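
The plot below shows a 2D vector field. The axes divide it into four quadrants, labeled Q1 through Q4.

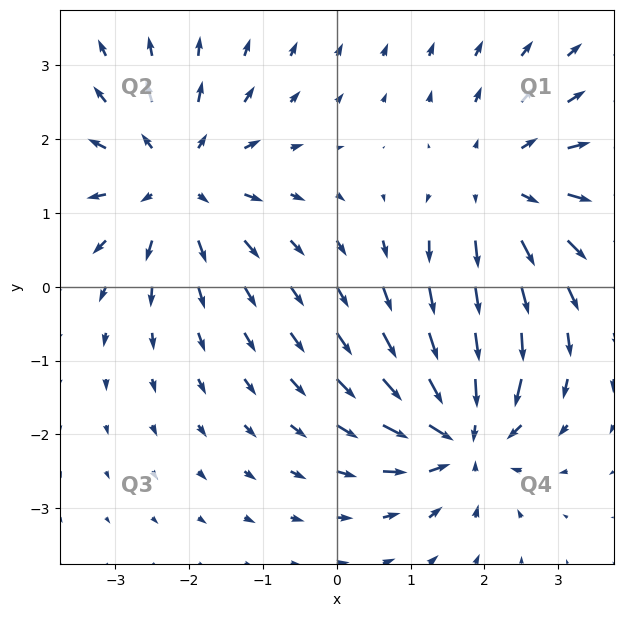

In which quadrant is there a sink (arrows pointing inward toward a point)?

Q4

The sink sits at approximately (1.7, -2.0), which lies in quadrant Q4. The divergence there is about -7, negative as expected for a sink.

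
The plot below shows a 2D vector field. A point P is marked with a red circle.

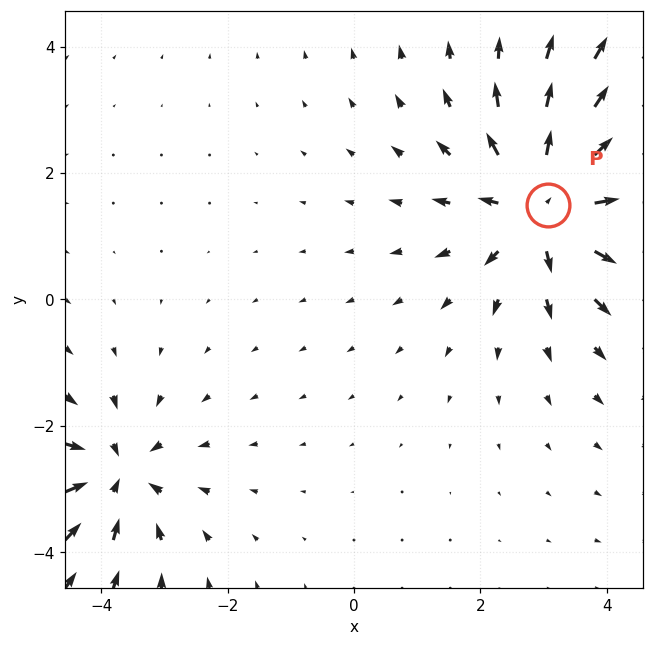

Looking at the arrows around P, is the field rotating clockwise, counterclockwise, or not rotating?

Near P at (3.1, 1.5) the arrows show no circulation. The curl there is ≈0.

not rotating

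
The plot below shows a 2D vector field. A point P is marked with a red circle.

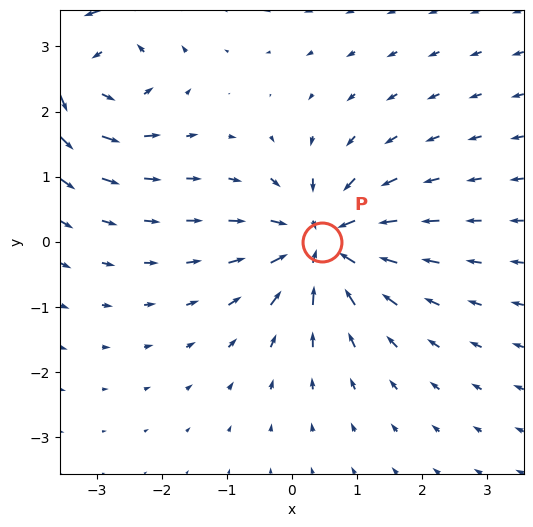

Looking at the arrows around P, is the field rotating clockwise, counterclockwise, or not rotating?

not rotating

Near P at (0.5, -0.0) the arrows show no circulation. The curl there is ≈0.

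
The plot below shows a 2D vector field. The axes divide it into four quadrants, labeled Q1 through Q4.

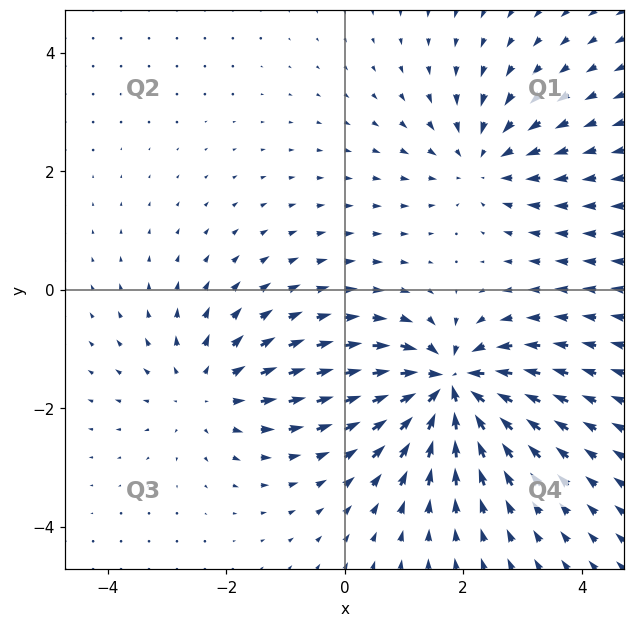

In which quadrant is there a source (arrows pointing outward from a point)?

The source sits at approximately (-2.3, -1.7), which lies in quadrant Q3. The divergence there is about +3, positive as expected for a source.

Q3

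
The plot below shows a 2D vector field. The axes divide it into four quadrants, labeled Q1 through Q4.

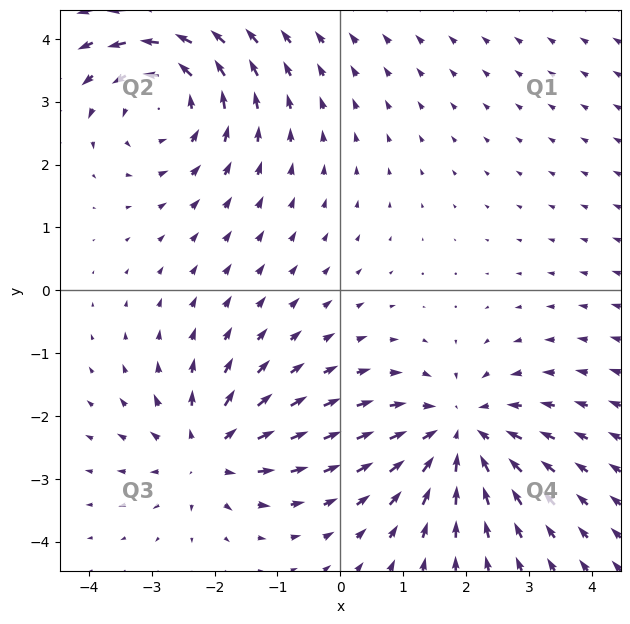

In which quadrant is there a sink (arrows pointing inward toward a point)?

Q4

The sink sits at approximately (1.9, -2.3), which lies in quadrant Q4. The divergence there is about -4, negative as expected for a sink.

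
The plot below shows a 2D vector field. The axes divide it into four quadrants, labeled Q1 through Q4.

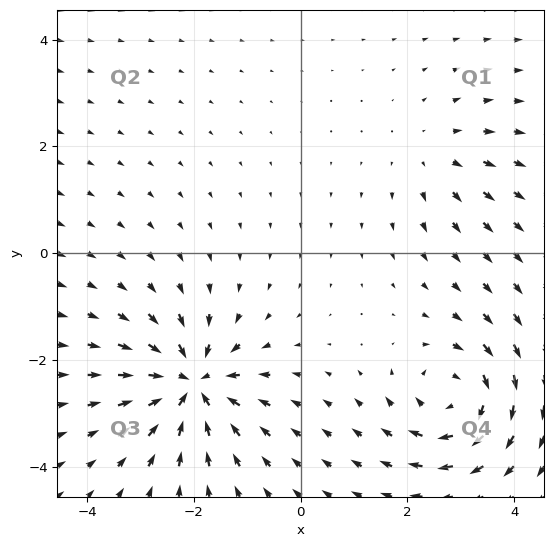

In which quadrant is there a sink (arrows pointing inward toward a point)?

The sink sits at approximately (-2.0, -2.5), which lies in quadrant Q3. The divergence there is about -7, negative as expected for a sink.

Q3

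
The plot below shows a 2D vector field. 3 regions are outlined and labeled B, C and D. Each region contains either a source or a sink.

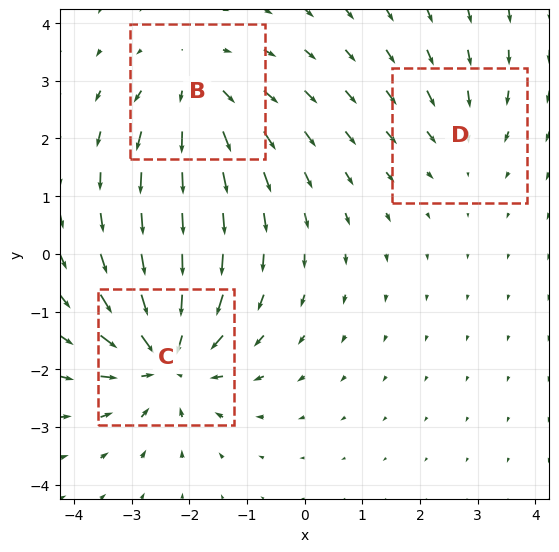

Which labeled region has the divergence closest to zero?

Divergence at each region's feature centre — B: about +3, C: about -5, D: about -2. Region D is closest to zero.

D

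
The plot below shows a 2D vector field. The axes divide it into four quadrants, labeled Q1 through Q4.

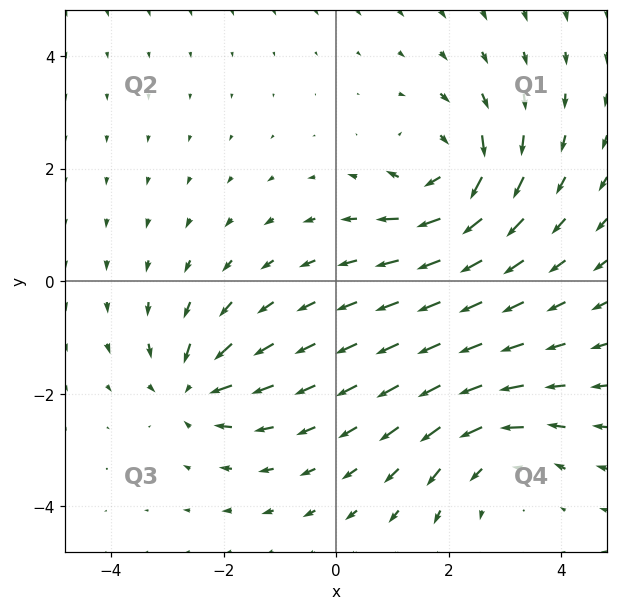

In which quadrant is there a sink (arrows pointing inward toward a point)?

Q3

The sink sits at approximately (-2.5, -1.9), which lies in quadrant Q3. The divergence there is about -6, negative as expected for a sink.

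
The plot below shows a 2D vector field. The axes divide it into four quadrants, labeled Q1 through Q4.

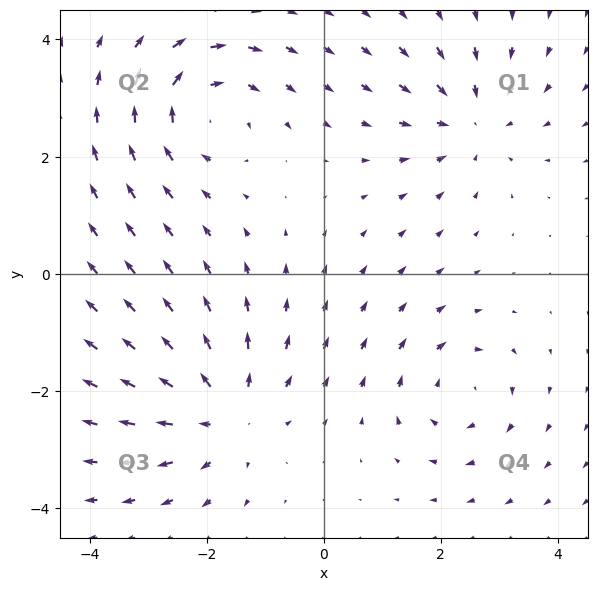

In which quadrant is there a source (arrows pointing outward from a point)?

The source sits at approximately (-1.7, -2.4), which lies in quadrant Q3. The divergence there is about +4, positive as expected for a source.

Q3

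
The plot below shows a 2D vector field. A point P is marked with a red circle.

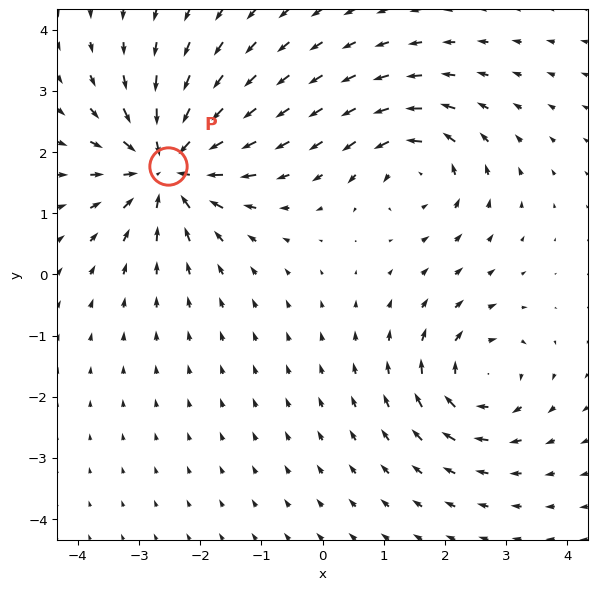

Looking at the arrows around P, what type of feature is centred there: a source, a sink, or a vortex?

At P (-2.5, 1.8) the arrows converge inward. Divergence about -5, curl ≈0 — negative divergence with near-zero curl is a sink.

sink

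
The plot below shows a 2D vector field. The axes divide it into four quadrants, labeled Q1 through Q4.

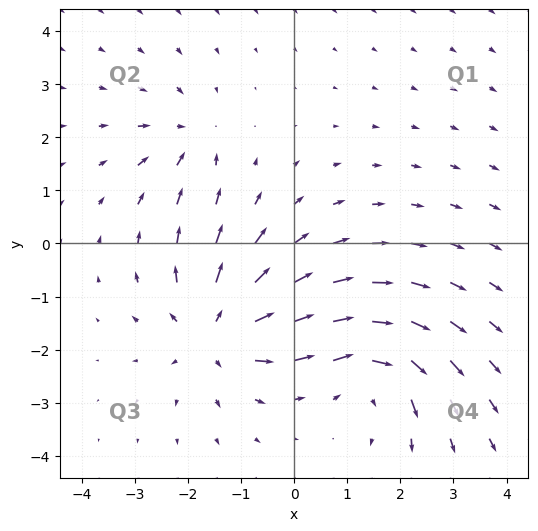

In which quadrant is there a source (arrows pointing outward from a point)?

Q3

The source sits at approximately (-1.4, -1.6), which lies in quadrant Q3. The divergence there is about +5, positive as expected for a source.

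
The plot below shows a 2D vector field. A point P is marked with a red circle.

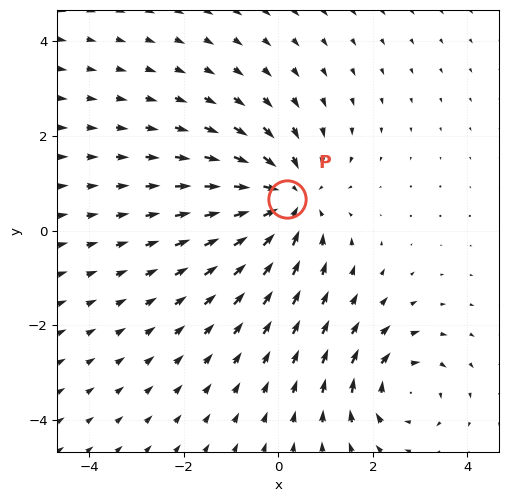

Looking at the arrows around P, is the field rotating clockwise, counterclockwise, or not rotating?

Near P at (0.2, 0.7) the arrows show no circulation. The curl there is ≈0.

not rotating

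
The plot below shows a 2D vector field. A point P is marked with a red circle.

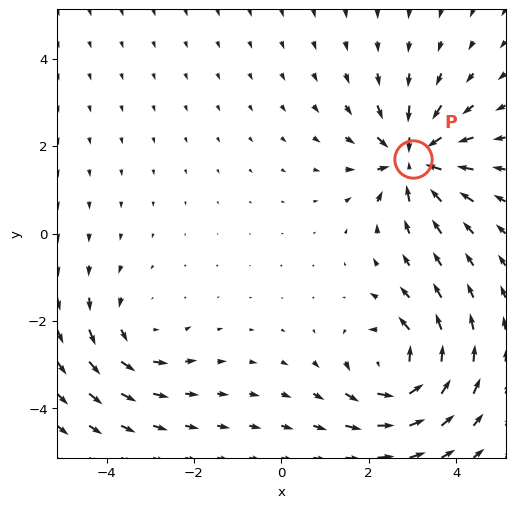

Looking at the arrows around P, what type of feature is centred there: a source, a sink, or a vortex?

sink

At P (3.0, 1.7) the arrows converge inward. Divergence about -6, curl ≈0 — negative divergence with near-zero curl is a sink.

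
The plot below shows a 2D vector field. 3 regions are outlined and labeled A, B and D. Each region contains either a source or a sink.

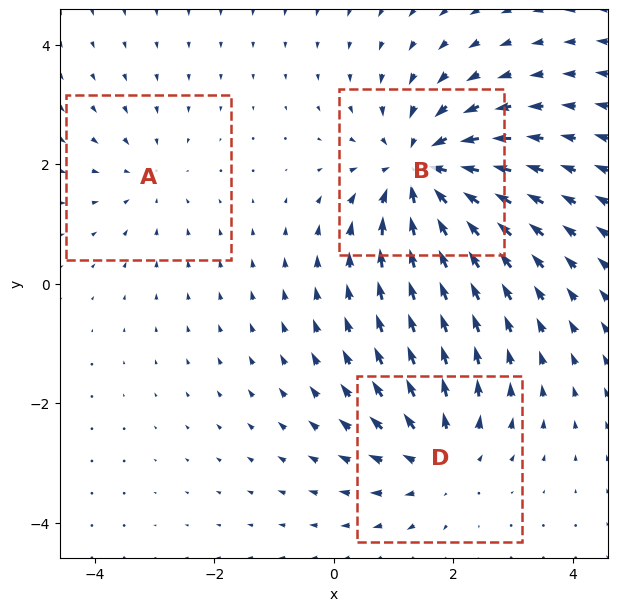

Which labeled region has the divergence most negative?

B

Divergence at each region's feature centre — A: about -2, B: about -5, D: about +3. Region B is most negative.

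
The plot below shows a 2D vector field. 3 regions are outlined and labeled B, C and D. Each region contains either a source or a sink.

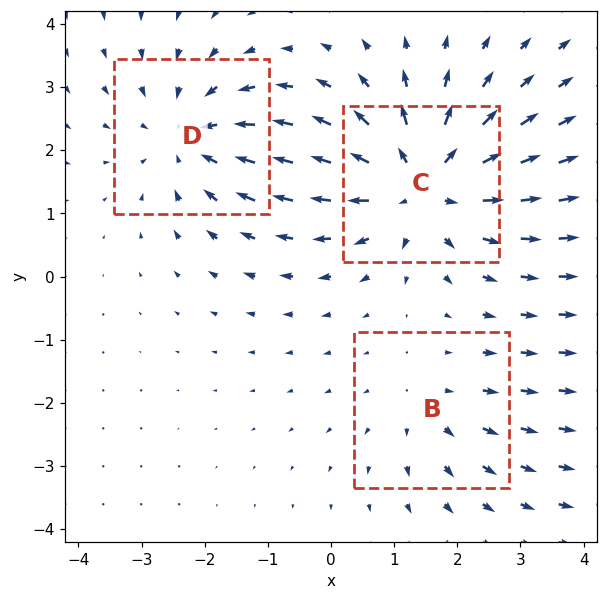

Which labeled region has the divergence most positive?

C

Divergence at each region's feature centre — B: about +2, C: about +4, D: about -3. Region C is most positive.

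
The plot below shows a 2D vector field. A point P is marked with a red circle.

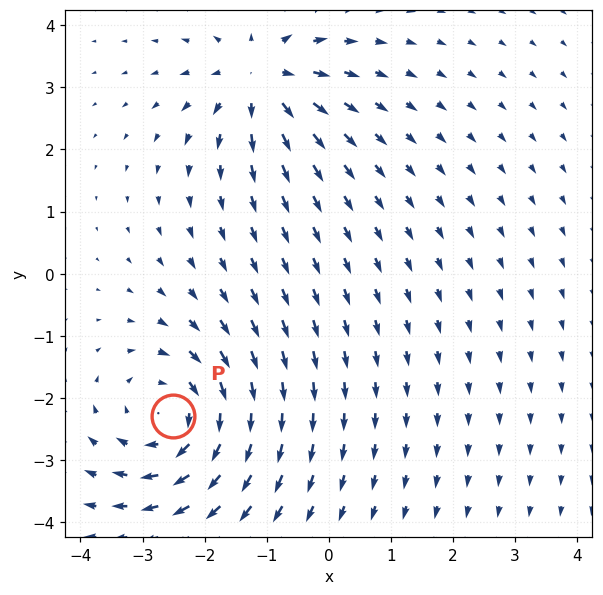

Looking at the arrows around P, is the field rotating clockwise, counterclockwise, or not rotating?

clockwise

Near P at (-2.5, -2.3) the arrows circulate clockwise. The curl (z-component) there is about -4; negative curl means clockwise rotation.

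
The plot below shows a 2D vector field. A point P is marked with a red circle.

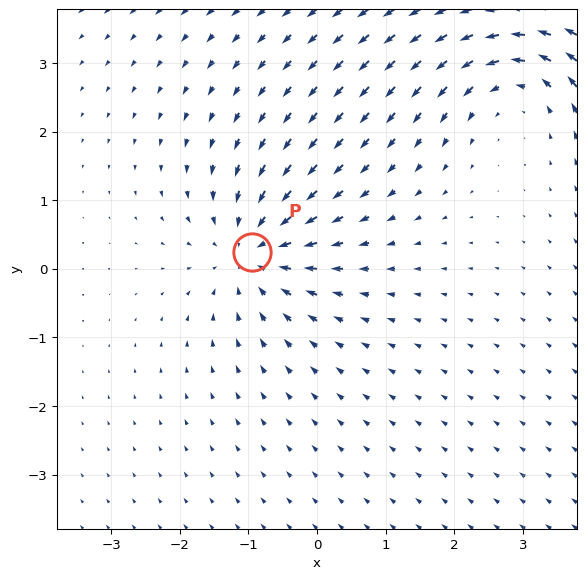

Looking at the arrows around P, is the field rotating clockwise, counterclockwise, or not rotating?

Near P at (-0.9, 0.2) the arrows show no circulation. The curl there is ≈0.

not rotating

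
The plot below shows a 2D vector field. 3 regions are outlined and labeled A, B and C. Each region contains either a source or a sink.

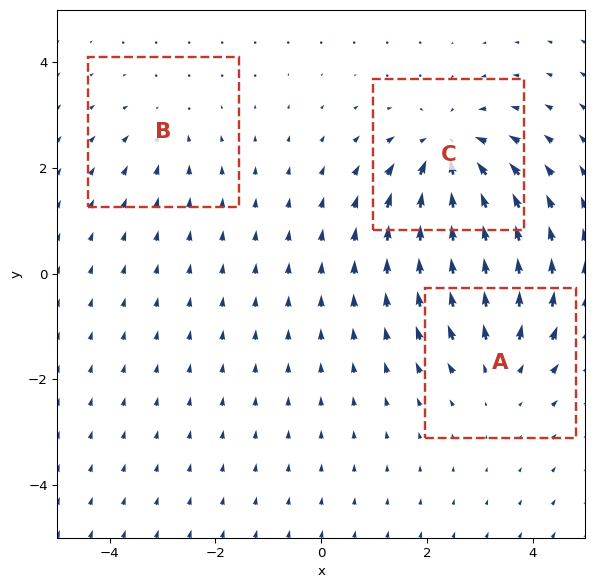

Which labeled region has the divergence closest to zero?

B

Divergence at each region's feature centre — A: about +3, B: about -2, C: about -5. Region B is closest to zero.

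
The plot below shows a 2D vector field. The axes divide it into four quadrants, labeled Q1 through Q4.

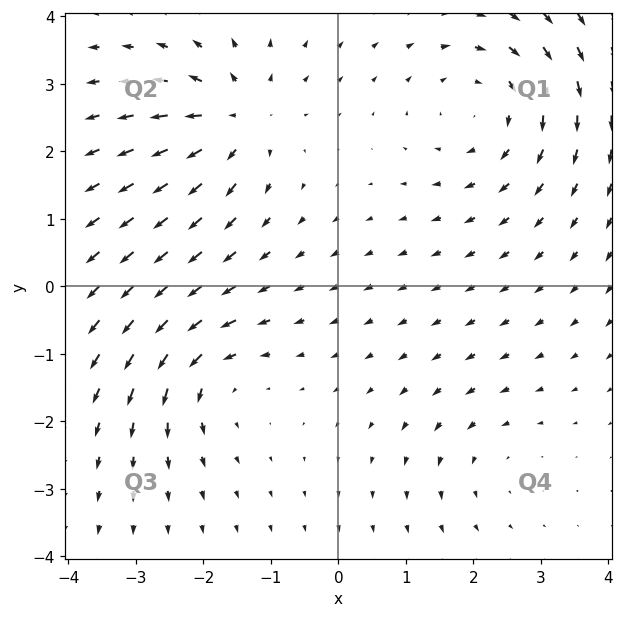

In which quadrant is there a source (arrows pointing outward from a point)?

Q2

The source sits at approximately (-1.5, 2.5), which lies in quadrant Q2. The divergence there is about +5, positive as expected for a source.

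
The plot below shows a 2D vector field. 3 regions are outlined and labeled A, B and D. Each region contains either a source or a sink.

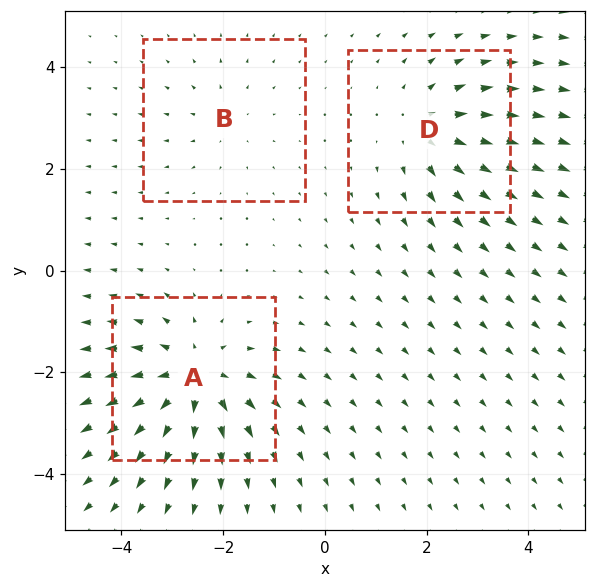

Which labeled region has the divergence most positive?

Divergence at each region's feature centre — A: about +5, B: about +2, D: about +4. Region A is most positive.

A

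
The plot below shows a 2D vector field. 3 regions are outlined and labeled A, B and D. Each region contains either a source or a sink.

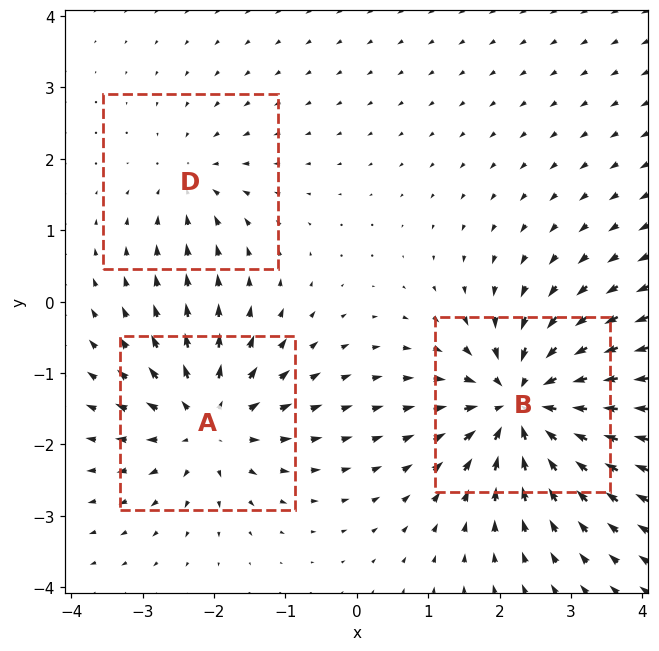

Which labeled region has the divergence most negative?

Divergence at each region's feature centre — A: about +4, B: about -6, D: about -2. Region B is most negative.

B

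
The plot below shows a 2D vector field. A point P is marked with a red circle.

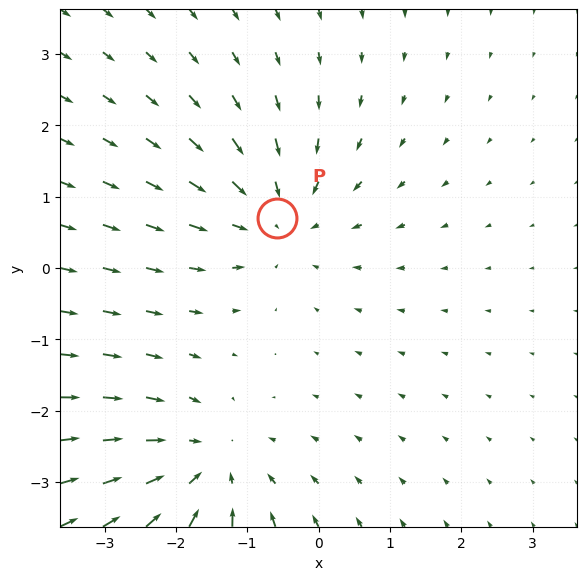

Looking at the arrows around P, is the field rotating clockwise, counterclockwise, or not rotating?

not rotating

Near P at (-0.6, 0.7) the arrows show no circulation. The curl there is ≈0.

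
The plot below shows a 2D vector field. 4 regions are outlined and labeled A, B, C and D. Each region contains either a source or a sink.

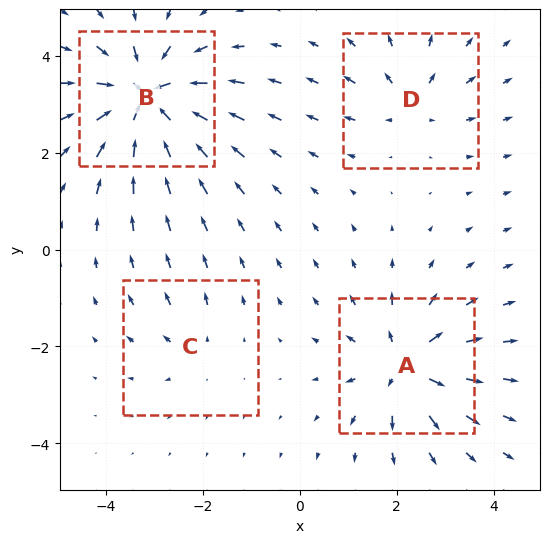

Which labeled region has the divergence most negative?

Divergence at each region's feature centre — A: about +6, B: about -8, C: about +2, D: about +4. Region B is most negative.

B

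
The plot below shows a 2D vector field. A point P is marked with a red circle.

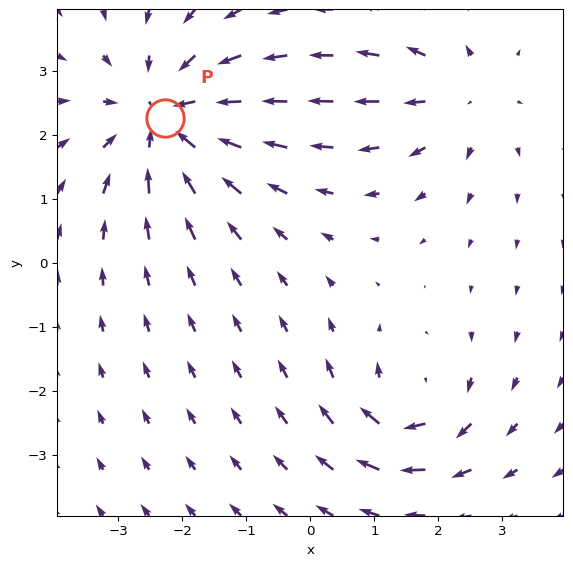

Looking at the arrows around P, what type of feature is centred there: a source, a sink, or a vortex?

At P (-2.3, 2.3) the arrows converge inward. Divergence about -4, curl ≈0 — negative divergence with near-zero curl is a sink.

sink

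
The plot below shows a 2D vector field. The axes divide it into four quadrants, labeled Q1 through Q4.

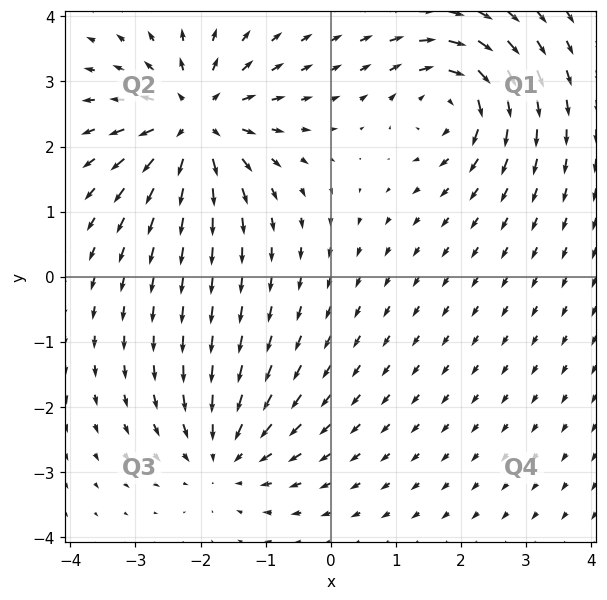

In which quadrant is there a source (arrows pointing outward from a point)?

The source sits at approximately (-2.1, 2.4), which lies in quadrant Q2. The divergence there is about +6, positive as expected for a source.

Q2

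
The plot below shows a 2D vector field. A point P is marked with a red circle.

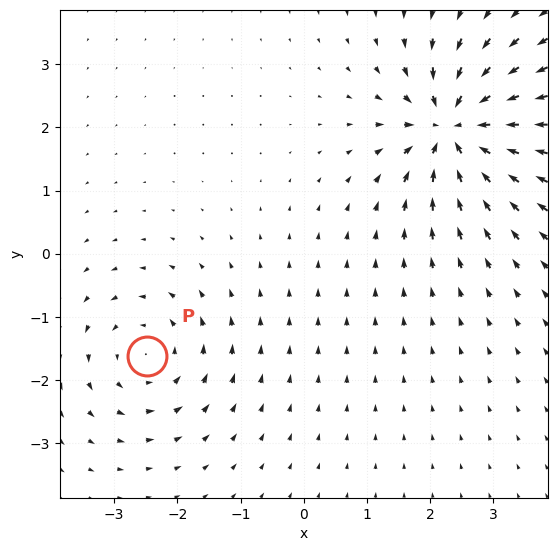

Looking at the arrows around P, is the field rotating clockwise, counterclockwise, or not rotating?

Near P at (-2.5, -1.6) the arrows circulate counterclockwise. The curl (z-component) there is about +3; positive curl means counterclockwise rotation.

counterclockwise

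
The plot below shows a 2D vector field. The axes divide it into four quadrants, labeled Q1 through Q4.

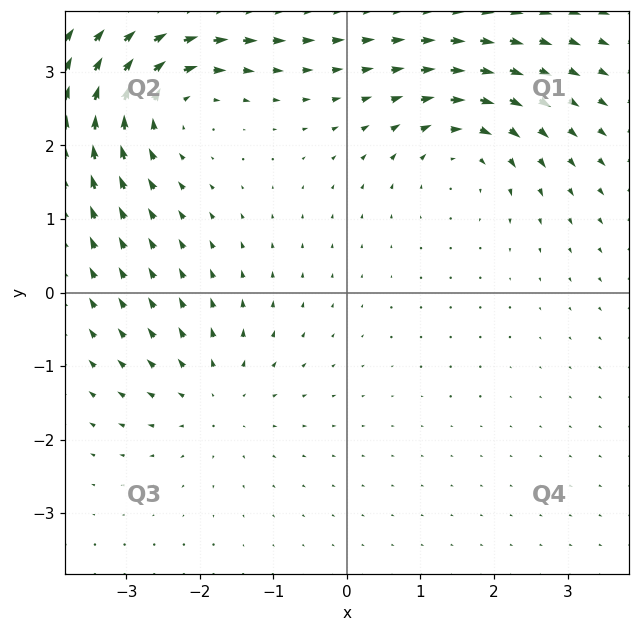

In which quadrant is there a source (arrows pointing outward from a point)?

Q3

The source sits at approximately (-1.8, -1.4), which lies in quadrant Q3. The divergence there is about +3, positive as expected for a source.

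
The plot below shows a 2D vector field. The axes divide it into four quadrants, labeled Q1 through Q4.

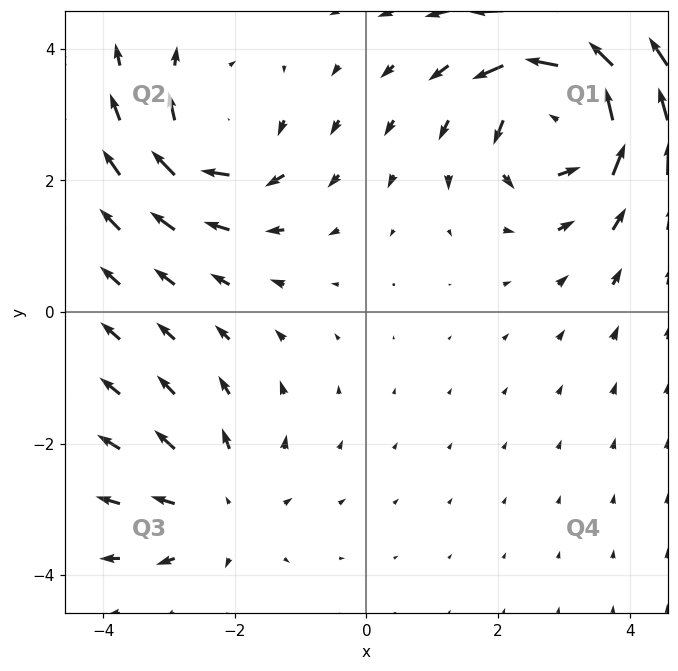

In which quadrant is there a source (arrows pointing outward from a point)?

Q3

The source sits at approximately (-2.2, -3.0), which lies in quadrant Q3. The divergence there is about +2, positive as expected for a source.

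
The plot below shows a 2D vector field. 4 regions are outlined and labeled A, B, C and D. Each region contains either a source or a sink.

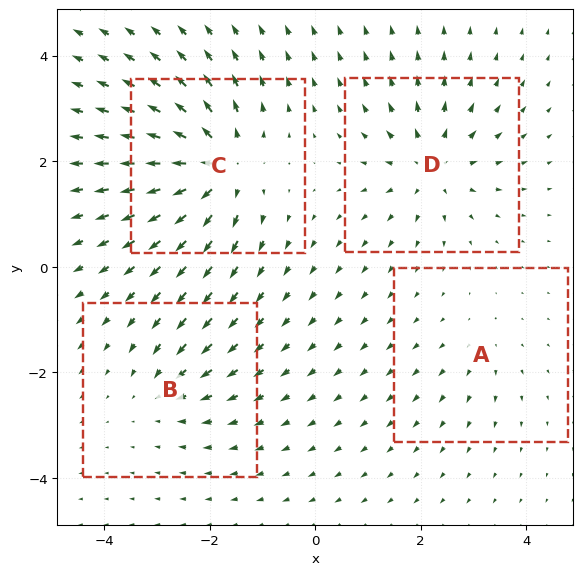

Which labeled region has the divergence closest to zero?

A

Divergence at each region's feature centre — A: about +2, B: about -3, C: about +8, D: about +6. Region A is closest to zero.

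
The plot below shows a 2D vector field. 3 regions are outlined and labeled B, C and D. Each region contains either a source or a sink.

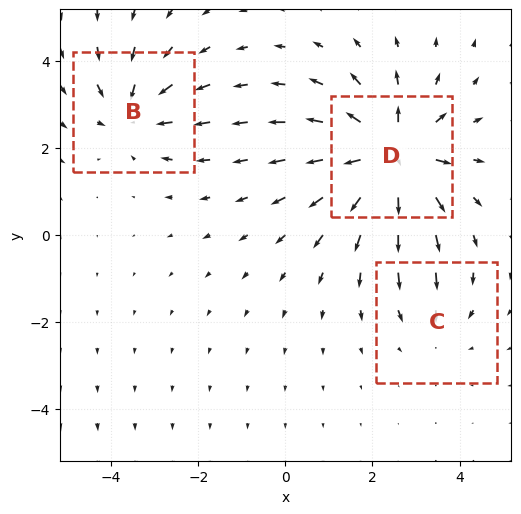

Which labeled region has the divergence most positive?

D

Divergence at each region's feature centre — B: about -3, C: about -2, D: about +5. Region D is most positive.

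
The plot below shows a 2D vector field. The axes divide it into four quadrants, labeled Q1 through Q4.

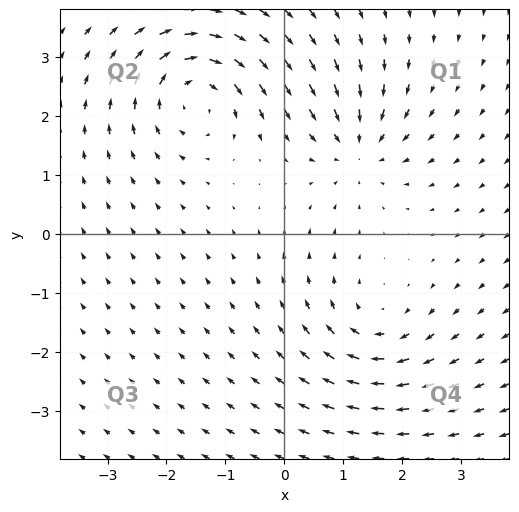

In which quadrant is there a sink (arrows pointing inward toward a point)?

The sink sits at approximately (1.2, 1.5), which lies in quadrant Q1. The divergence there is about -5, negative as expected for a sink.

Q1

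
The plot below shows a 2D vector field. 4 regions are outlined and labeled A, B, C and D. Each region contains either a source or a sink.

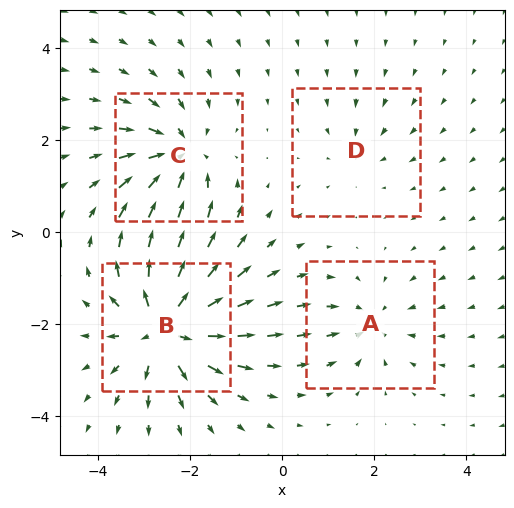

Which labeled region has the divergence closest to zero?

Divergence at each region's feature centre — A: about -4, B: about +7, C: about -5, D: about -2. Region D is closest to zero.

D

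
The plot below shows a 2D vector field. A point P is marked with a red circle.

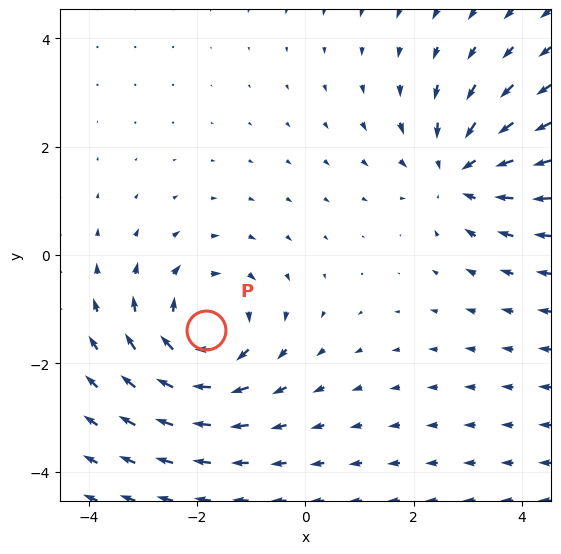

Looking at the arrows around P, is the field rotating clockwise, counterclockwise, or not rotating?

Near P at (-1.8, -1.4) the arrows circulate clockwise. The curl (z-component) there is about -4; negative curl means clockwise rotation.

clockwise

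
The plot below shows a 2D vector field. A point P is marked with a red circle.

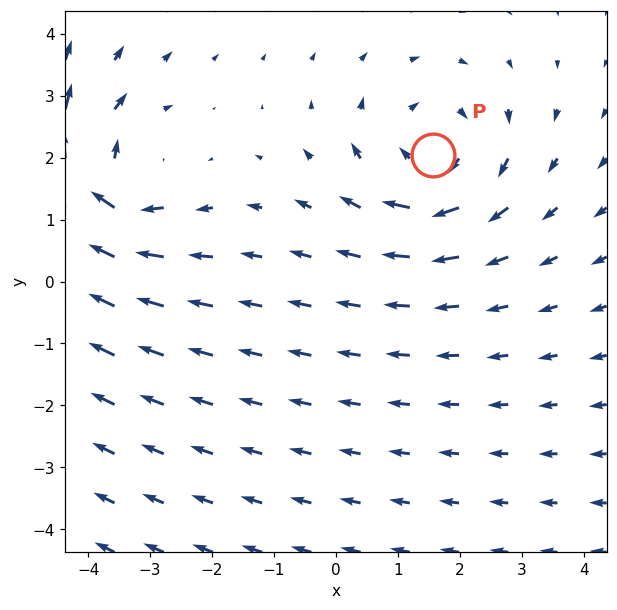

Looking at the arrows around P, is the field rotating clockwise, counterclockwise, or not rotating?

Near P at (1.6, 2.0) the arrows circulate clockwise. The curl (z-component) there is about -4; negative curl means clockwise rotation.

clockwise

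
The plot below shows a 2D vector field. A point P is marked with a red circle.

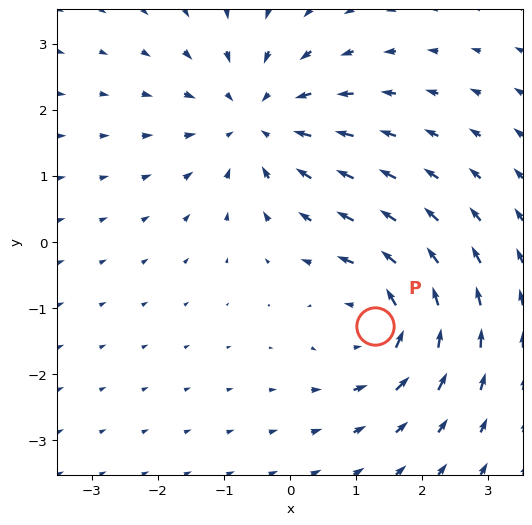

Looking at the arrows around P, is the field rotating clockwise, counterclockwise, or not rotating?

counterclockwise

Near P at (1.3, -1.3) the arrows circulate counterclockwise. The curl (z-component) there is about +4; positive curl means counterclockwise rotation.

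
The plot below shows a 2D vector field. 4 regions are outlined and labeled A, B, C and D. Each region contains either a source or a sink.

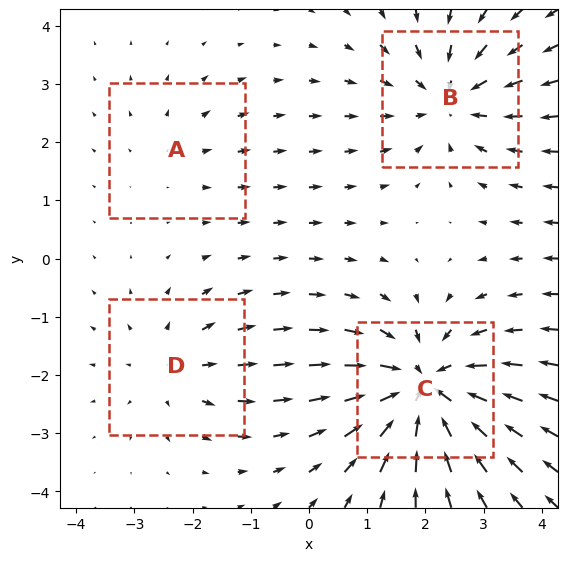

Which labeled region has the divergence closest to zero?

Divergence at each region's feature centre — A: about +2, B: about -4, C: about -7, D: about +3. Region A is closest to zero.

A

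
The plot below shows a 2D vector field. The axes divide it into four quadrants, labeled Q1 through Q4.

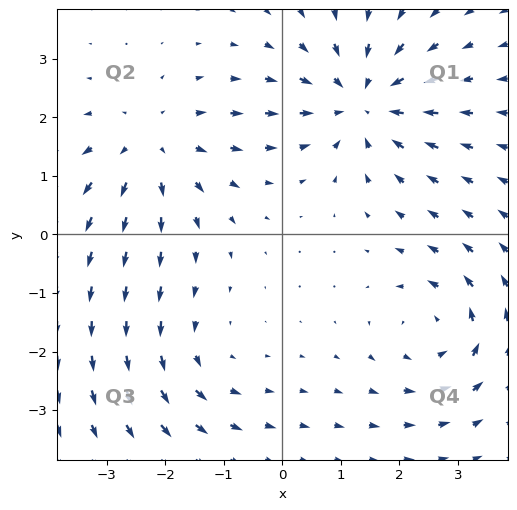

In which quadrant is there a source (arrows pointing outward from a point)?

Q2

The source sits at approximately (-2.2, 1.5), which lies in quadrant Q2. The divergence there is about +3, positive as expected for a source.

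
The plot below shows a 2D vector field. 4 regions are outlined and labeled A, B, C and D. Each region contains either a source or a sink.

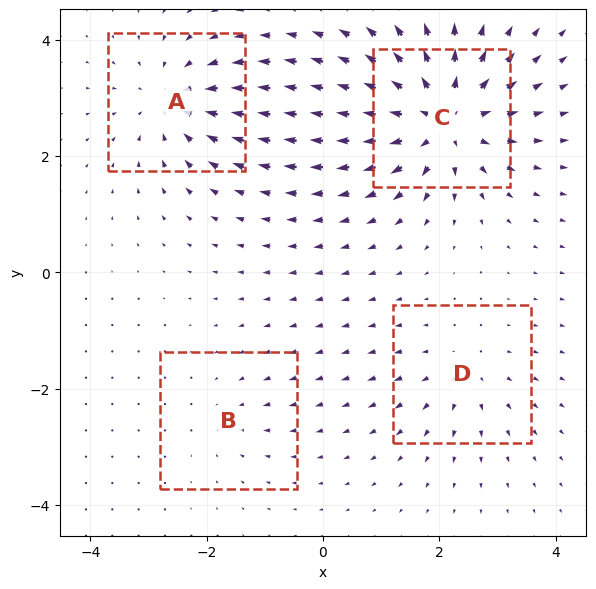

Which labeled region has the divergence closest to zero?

Divergence at each region's feature centre — A: about -5, B: about -2, C: about +8, D: about +3. Region B is closest to zero.

B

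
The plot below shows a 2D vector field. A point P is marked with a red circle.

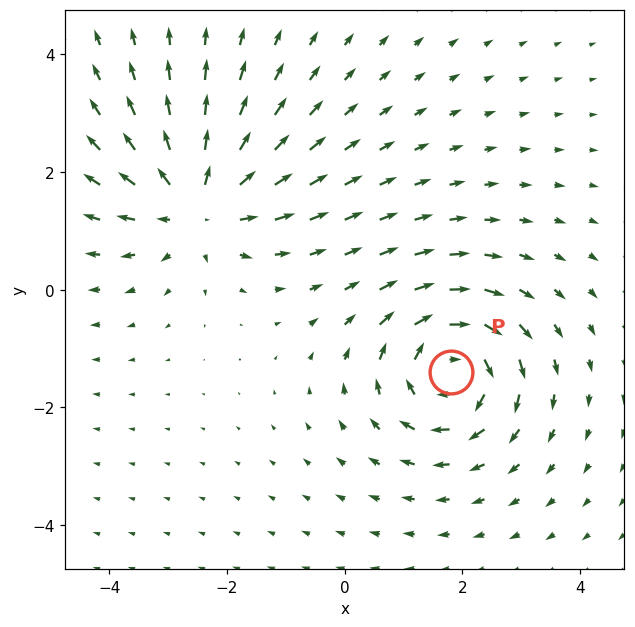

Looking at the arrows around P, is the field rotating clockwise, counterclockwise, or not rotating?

clockwise

Near P at (1.8, -1.4) the arrows circulate clockwise. The curl (z-component) there is about -6; negative curl means clockwise rotation.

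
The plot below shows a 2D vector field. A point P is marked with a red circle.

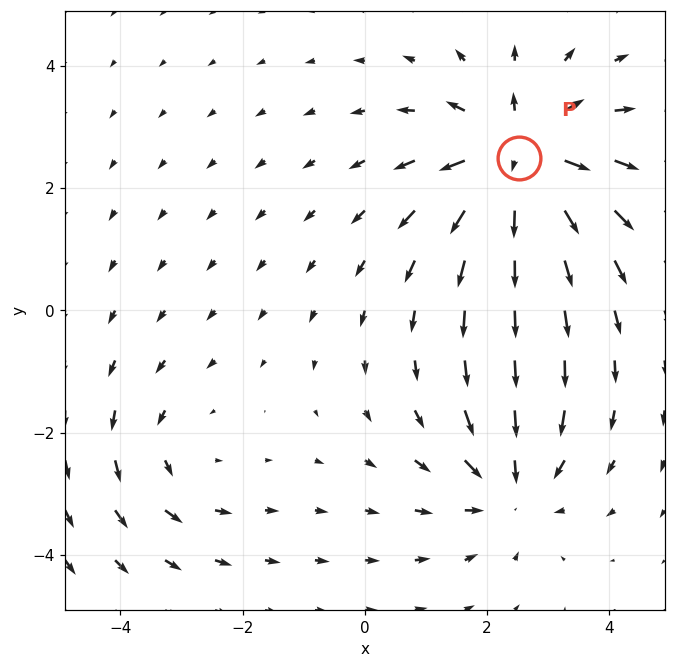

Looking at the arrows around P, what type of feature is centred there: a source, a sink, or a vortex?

At P (2.5, 2.5) the arrows spread outward. Divergence about +5, curl ≈0 — positive divergence with near-zero curl is a source.

source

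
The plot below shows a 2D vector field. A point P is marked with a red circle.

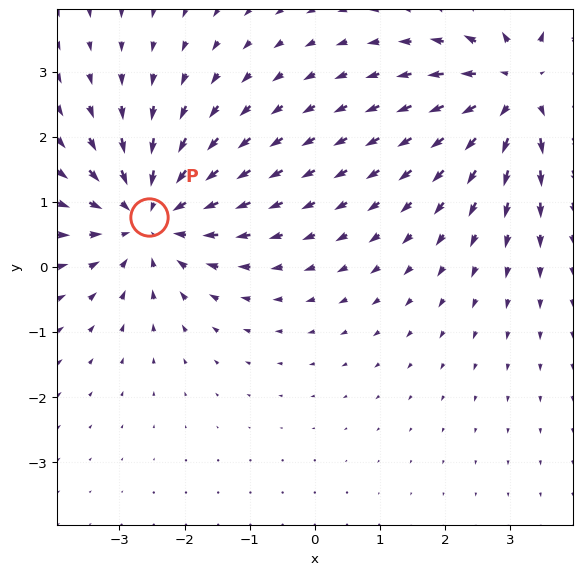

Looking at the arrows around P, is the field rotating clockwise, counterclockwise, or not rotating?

not rotating

Near P at (-2.5, 0.8) the arrows show no circulation. The curl there is ≈0.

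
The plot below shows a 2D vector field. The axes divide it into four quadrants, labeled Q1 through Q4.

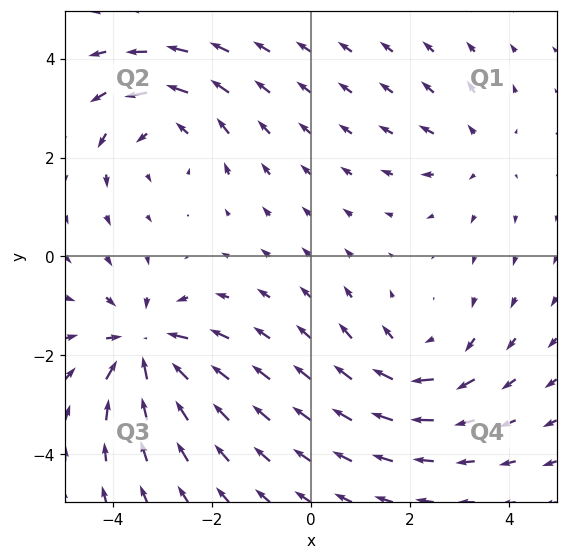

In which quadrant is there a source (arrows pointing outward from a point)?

The source sits at approximately (3.4, 2.1), which lies in quadrant Q1. The divergence there is about +3, positive as expected for a source.

Q1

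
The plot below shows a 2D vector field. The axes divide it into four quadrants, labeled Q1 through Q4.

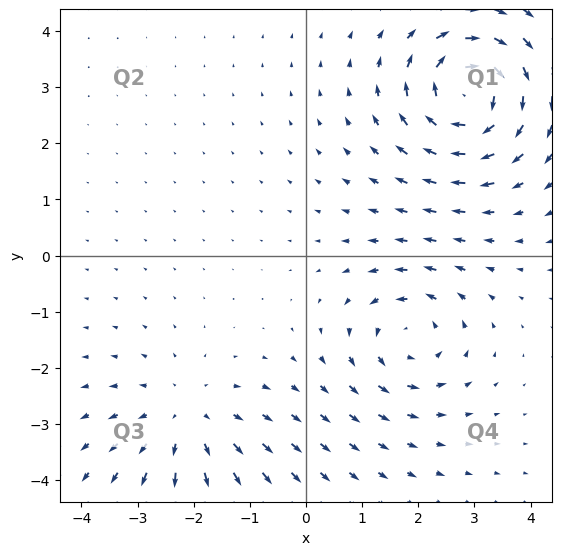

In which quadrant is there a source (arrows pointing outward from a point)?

Q3

The source sits at approximately (-2.1, -2.9), which lies in quadrant Q3. The divergence there is about +3, positive as expected for a source.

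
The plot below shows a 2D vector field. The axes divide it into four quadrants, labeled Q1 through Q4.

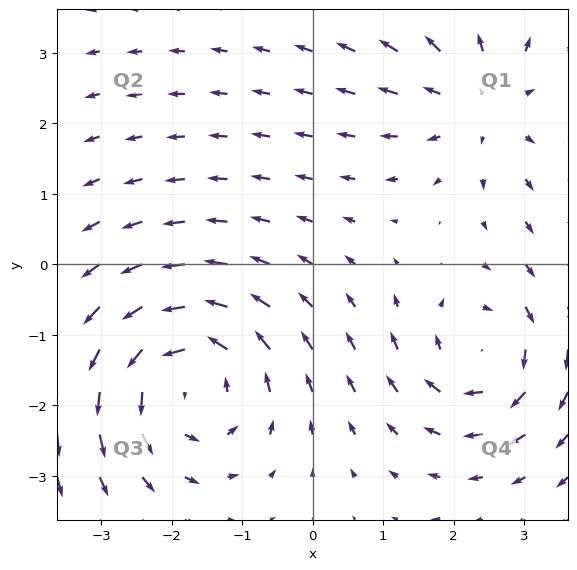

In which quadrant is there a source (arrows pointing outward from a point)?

Q1

The source sits at approximately (2.4, 2.3), which lies in quadrant Q1. The divergence there is about +3, positive as expected for a source.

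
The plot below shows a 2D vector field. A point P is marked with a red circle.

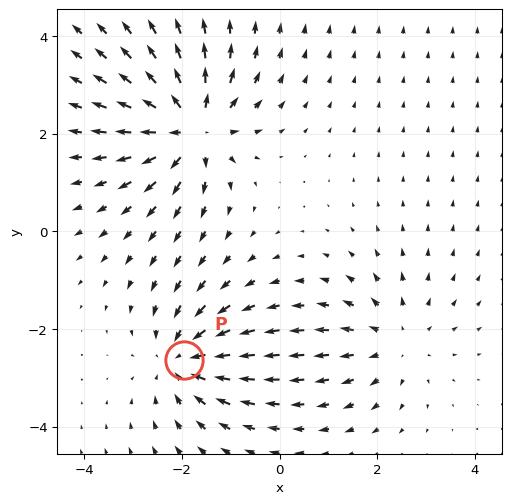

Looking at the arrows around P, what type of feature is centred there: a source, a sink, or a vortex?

sink

At P (-2.0, -2.6) the arrows converge inward. Divergence about -4, curl ≈0 — negative divergence with near-zero curl is a sink.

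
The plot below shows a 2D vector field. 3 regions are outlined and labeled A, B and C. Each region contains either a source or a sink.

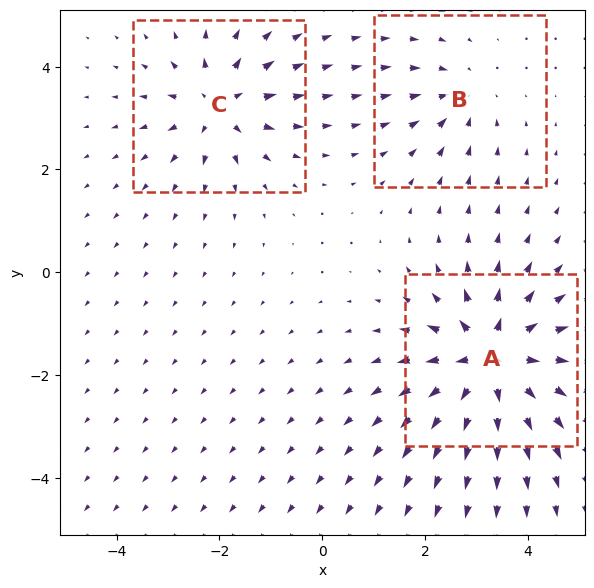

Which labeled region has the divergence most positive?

Divergence at each region's feature centre — A: about +6, B: about -3, C: about +4. Region A is most positive.

A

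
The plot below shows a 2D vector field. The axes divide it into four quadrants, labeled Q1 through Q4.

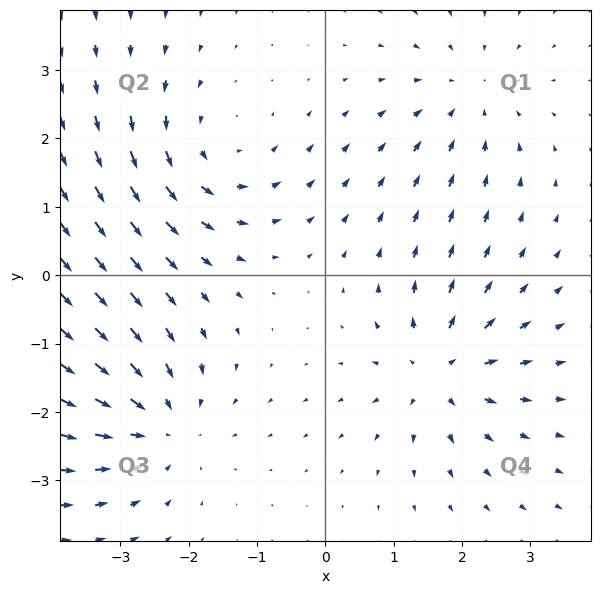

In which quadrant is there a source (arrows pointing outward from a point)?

The source sits at approximately (1.7, -1.4), which lies in quadrant Q4. The divergence there is about +5, positive as expected for a source.

Q4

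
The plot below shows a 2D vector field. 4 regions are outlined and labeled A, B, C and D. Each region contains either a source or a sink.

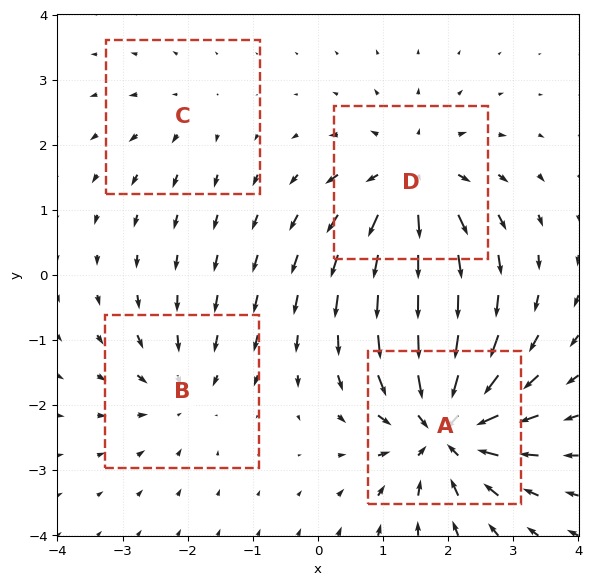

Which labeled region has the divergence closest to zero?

Divergence at each region's feature centre — A: about -8, B: about -4, C: about +2, D: about +6. Region C is closest to zero.

C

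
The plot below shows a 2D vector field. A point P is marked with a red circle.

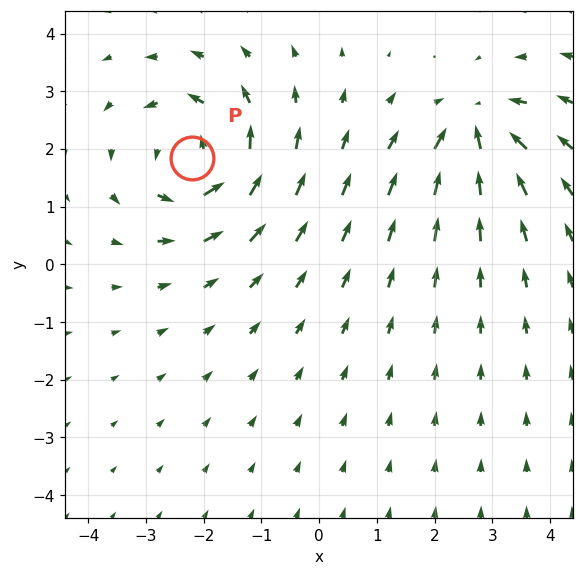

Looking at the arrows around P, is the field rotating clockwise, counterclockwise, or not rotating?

counterclockwise

Near P at (-2.2, 1.9) the arrows circulate counterclockwise. The curl (z-component) there is about +5; positive curl means counterclockwise rotation.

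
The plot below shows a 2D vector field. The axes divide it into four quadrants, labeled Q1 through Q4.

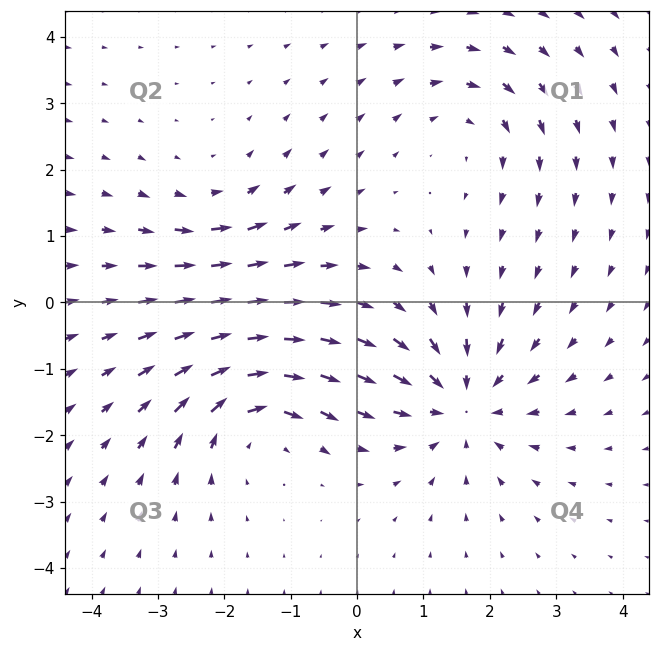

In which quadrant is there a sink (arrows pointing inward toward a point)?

The sink sits at approximately (1.6, -1.5), which lies in quadrant Q4. The divergence there is about -5, negative as expected for a sink.

Q4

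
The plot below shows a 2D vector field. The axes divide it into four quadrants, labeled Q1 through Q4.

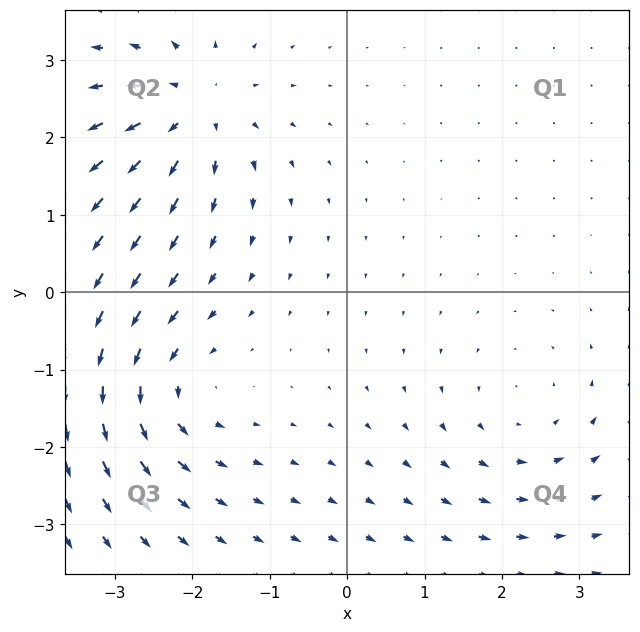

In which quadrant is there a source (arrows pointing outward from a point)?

The source sits at approximately (-2.0, 2.4), which lies in quadrant Q2. The divergence there is about +5, positive as expected for a source.

Q2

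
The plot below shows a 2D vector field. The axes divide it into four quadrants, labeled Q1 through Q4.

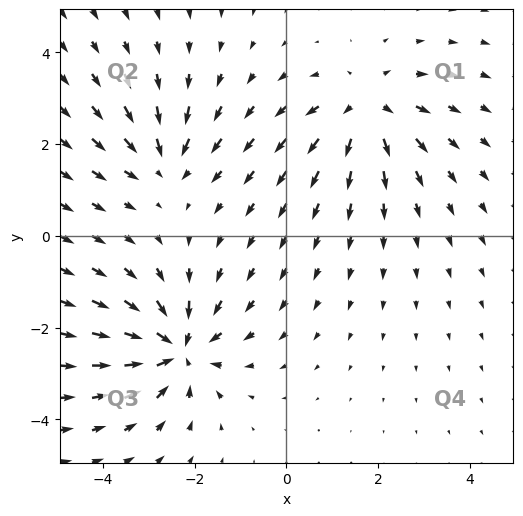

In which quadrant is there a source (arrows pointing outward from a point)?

Q1

The source sits at approximately (1.8, 2.8), which lies in quadrant Q1. The divergence there is about +4, positive as expected for a source.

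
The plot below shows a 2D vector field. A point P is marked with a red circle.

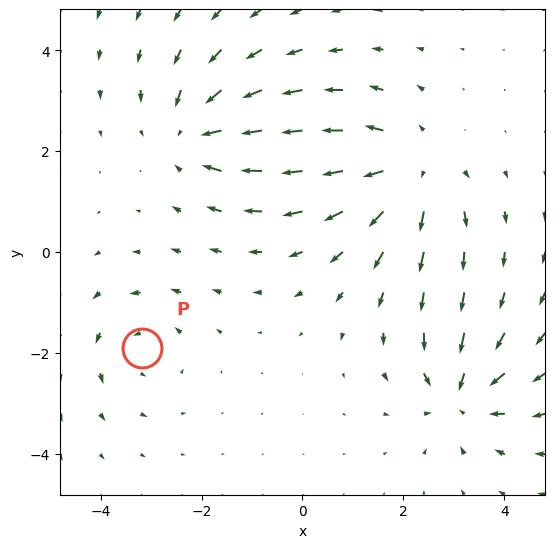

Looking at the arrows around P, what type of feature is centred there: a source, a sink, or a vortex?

vortex

At P (-3.2, -1.9) the arrows circulate counterclockwise. Divergence ≈0, curl about +3 — near-zero divergence with nonzero curl is a vortex.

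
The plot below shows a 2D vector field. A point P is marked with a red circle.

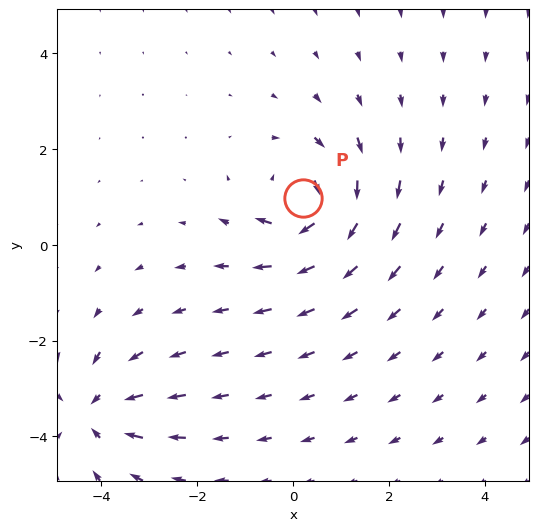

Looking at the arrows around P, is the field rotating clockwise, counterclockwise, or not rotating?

clockwise

Near P at (0.2, 1.0) the arrows circulate clockwise. The curl (z-component) there is about -5; negative curl means clockwise rotation.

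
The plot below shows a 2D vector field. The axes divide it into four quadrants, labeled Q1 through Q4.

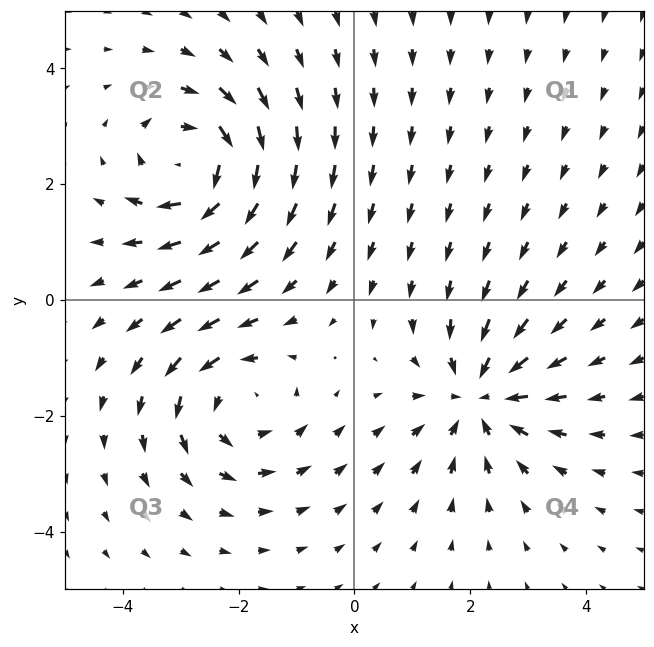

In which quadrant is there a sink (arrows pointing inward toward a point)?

The sink sits at approximately (2.2, -1.7), which lies in quadrant Q4. The divergence there is about -4, negative as expected for a sink.

Q4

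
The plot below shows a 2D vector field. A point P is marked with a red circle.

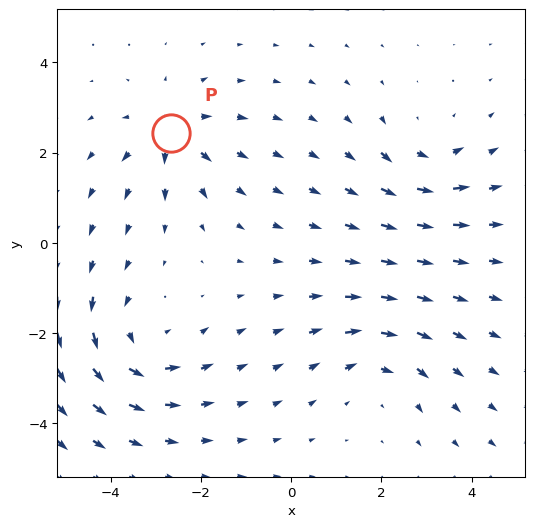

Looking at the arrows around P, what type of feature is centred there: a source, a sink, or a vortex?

source

At P (-2.7, 2.4) the arrows spread outward. Divergence about +4, curl ≈0 — positive divergence with near-zero curl is a source.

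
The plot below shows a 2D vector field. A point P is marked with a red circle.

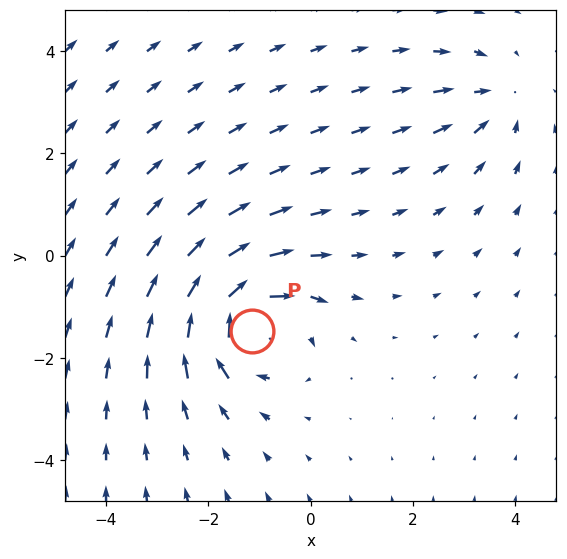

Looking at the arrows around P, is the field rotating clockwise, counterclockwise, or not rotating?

clockwise

Near P at (-1.1, -1.5) the arrows circulate clockwise. The curl (z-component) there is about -6; negative curl means clockwise rotation.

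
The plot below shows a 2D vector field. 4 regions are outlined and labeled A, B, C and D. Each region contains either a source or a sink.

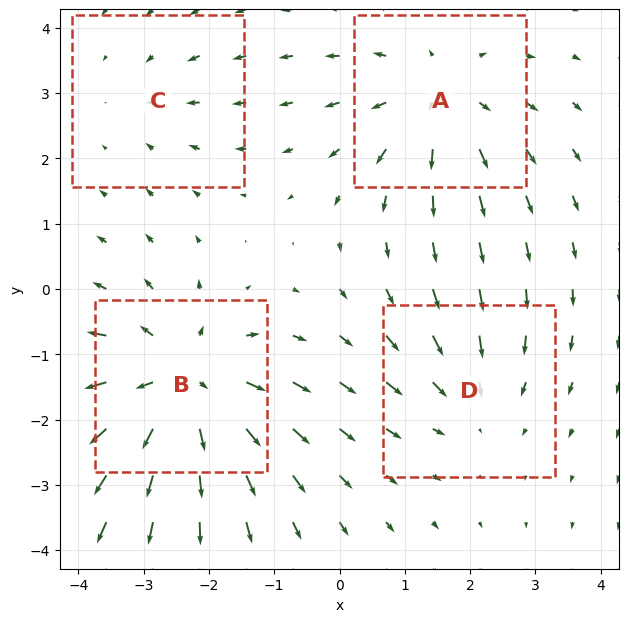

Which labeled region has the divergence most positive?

Divergence at each region's feature centre — A: about +4, B: about +6, C: about -2, D: about -3. Region B is most positive.

B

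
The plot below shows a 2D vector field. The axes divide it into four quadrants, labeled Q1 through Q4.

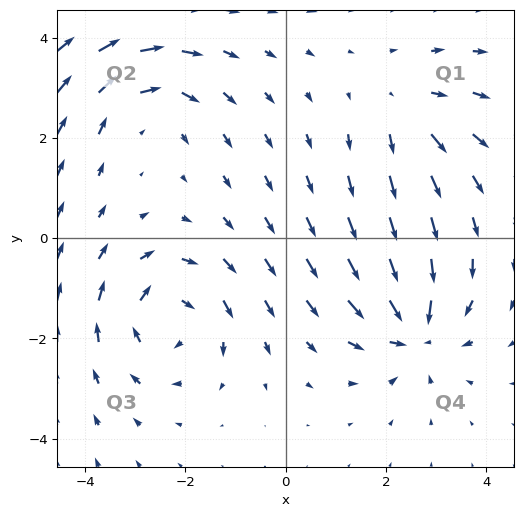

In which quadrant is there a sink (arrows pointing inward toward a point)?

The sink sits at approximately (2.6, -1.9), which lies in quadrant Q4. The divergence there is about -5, negative as expected for a sink.

Q4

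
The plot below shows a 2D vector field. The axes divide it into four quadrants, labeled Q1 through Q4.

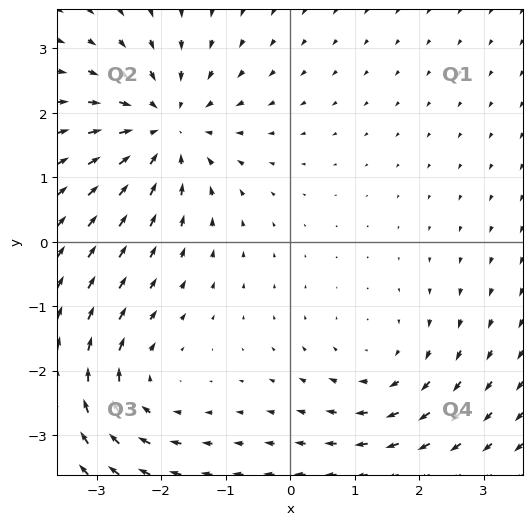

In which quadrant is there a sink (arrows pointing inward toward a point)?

Q2

The sink sits at approximately (-1.9, 1.8), which lies in quadrant Q2. The divergence there is about -5, negative as expected for a sink.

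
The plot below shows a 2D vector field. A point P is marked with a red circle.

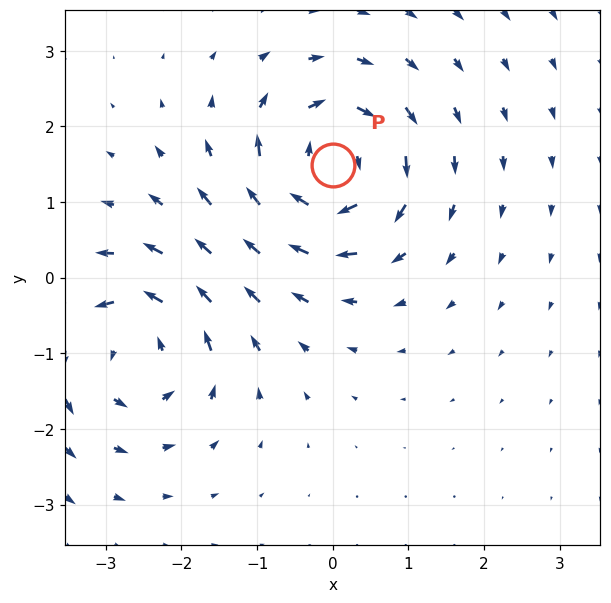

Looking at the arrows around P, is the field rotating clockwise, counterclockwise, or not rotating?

Near P at (-0.0, 1.5) the arrows circulate clockwise. The curl (z-component) there is about -5; negative curl means clockwise rotation.

clockwise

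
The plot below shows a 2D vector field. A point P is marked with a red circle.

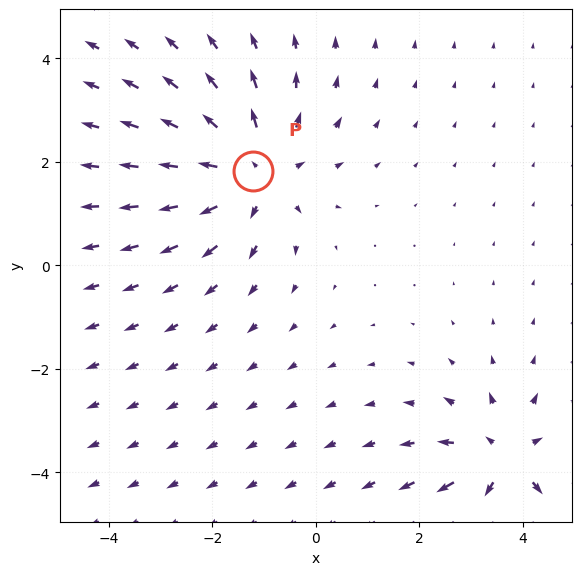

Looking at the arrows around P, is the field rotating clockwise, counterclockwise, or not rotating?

Near P at (-1.2, 1.8) the arrows show no circulation. The curl there is ≈0.

not rotating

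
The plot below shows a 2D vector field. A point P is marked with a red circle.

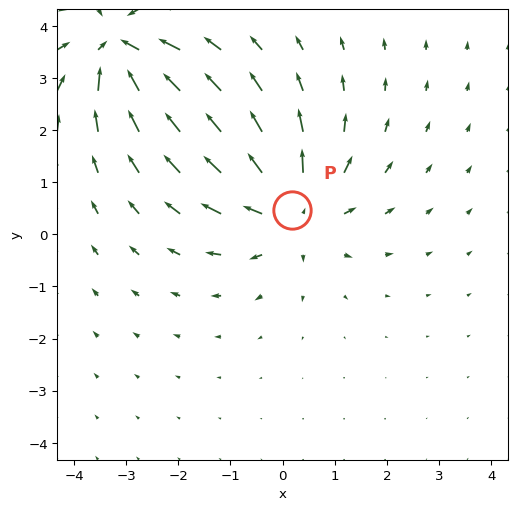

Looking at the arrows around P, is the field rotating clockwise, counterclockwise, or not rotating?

Near P at (0.2, 0.5) the arrows show no circulation. The curl there is ≈0.

not rotating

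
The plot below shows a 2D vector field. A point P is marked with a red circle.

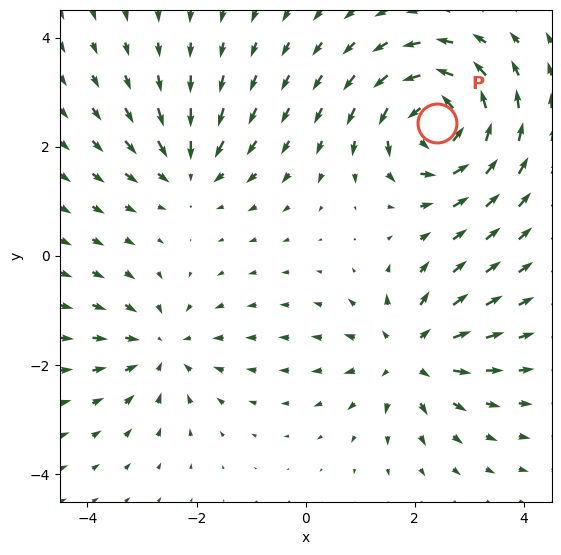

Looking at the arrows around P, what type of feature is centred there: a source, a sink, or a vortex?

vortex

At P (2.4, 2.4) the arrows circulate counterclockwise. Divergence ≈0, curl about +7 — near-zero divergence with nonzero curl is a vortex.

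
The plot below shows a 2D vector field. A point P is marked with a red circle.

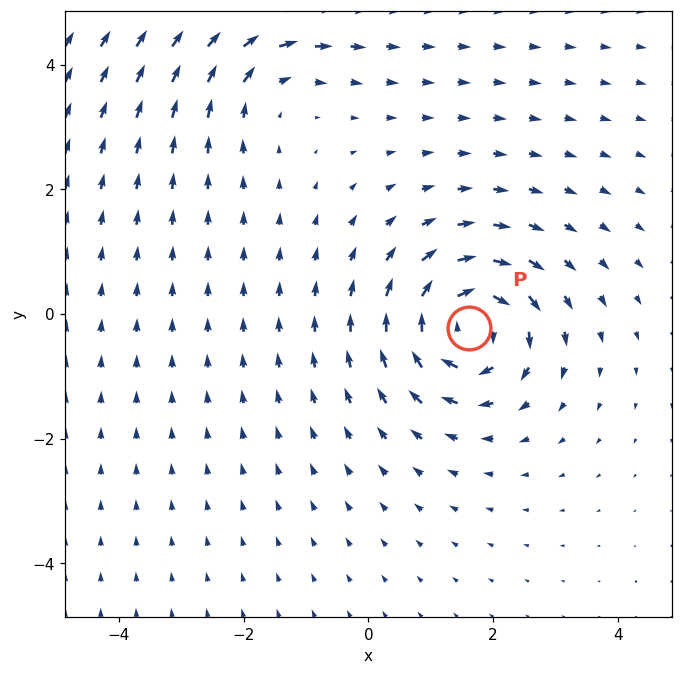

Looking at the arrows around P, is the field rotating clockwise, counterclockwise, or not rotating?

Near P at (1.6, -0.2) the arrows circulate clockwise. The curl (z-component) there is about -7; negative curl means clockwise rotation.

clockwise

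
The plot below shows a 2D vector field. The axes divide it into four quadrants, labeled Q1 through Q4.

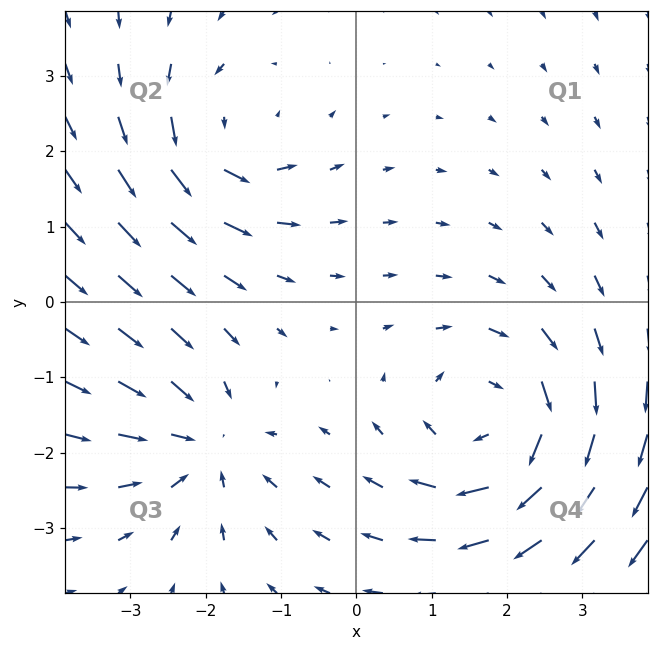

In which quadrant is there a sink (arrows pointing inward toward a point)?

Q3

The sink sits at approximately (-2.0, -1.9), which lies in quadrant Q3. The divergence there is about -3, negative as expected for a sink.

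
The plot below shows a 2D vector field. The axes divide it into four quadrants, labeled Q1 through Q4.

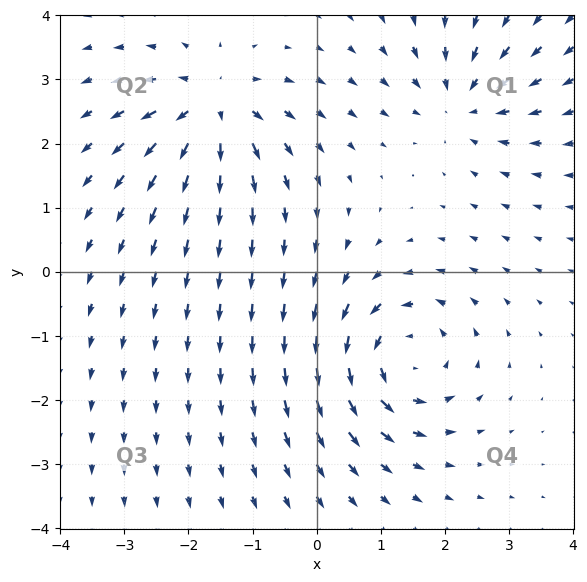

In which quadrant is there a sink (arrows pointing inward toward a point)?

Q1

The sink sits at approximately (2.3, 2.7), which lies in quadrant Q1. The divergence there is about -4, negative as expected for a sink.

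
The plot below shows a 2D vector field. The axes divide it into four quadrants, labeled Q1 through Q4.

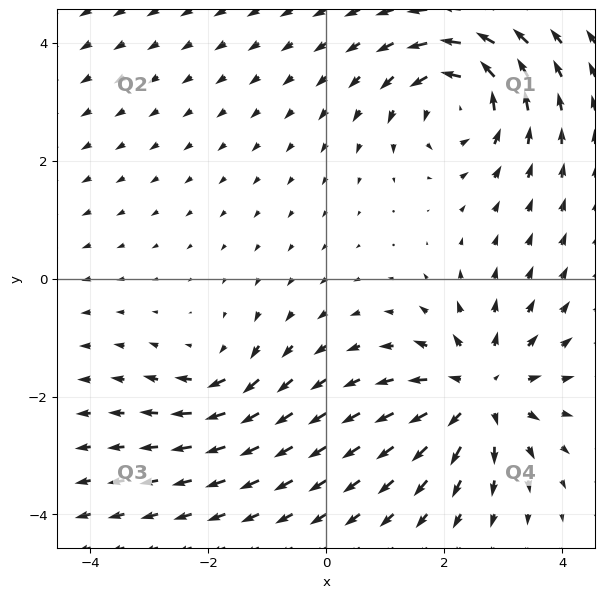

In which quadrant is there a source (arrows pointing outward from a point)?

The source sits at approximately (2.6, -1.9), which lies in quadrant Q4. The divergence there is about +5, positive as expected for a source.

Q4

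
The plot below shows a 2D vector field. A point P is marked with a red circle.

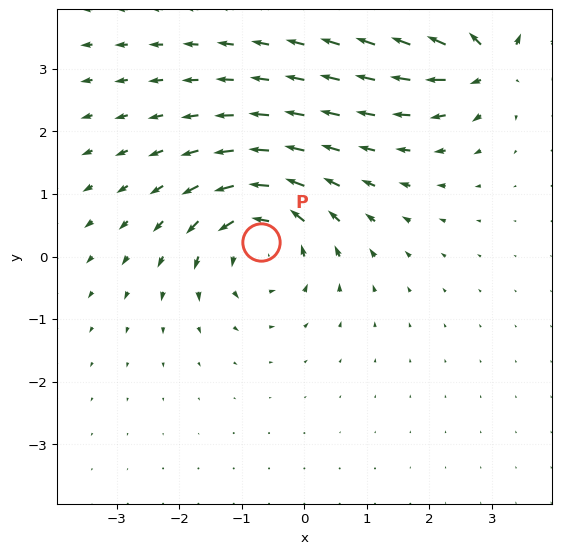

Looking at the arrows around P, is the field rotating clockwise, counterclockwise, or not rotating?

counterclockwise

Near P at (-0.7, 0.2) the arrows circulate counterclockwise. The curl (z-component) there is about +6; positive curl means counterclockwise rotation.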